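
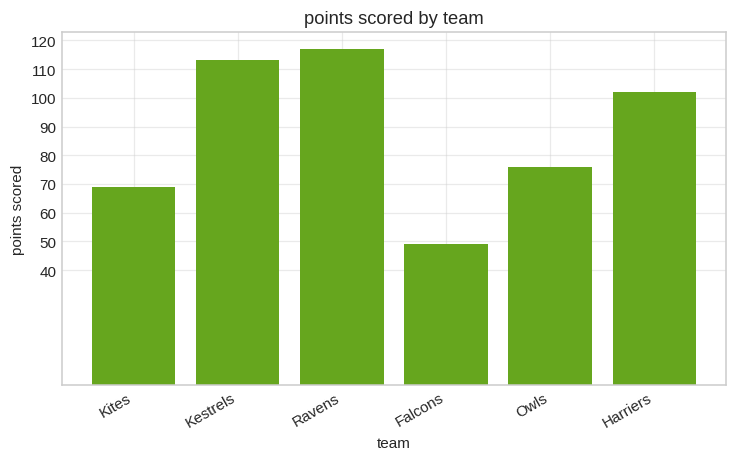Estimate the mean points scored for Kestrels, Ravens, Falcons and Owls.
(110 + 120 + 50 + 80) / 4 ≈ 90.

≈ 90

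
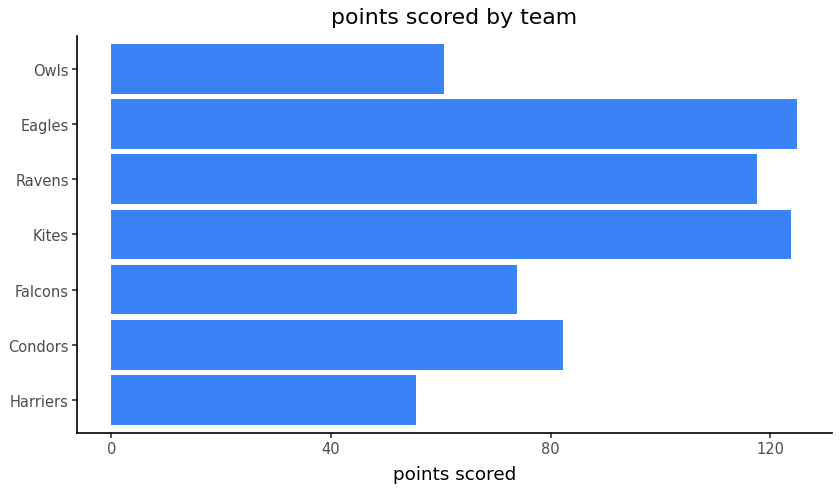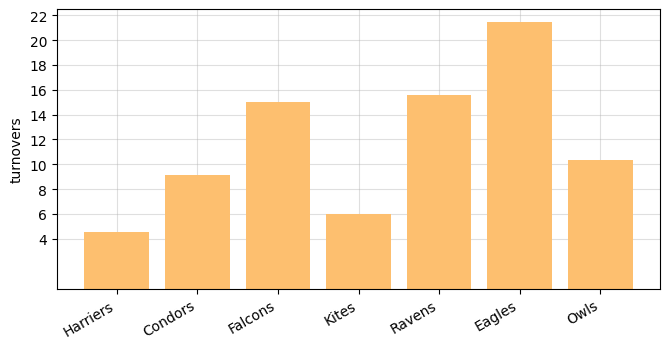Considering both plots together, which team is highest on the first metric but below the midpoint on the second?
Kites

Chart 2 median turnovers ≈ 10; below-median teams: Harriers, Condors, Kites. Among those, Kites has the highest points scored (≈ 120).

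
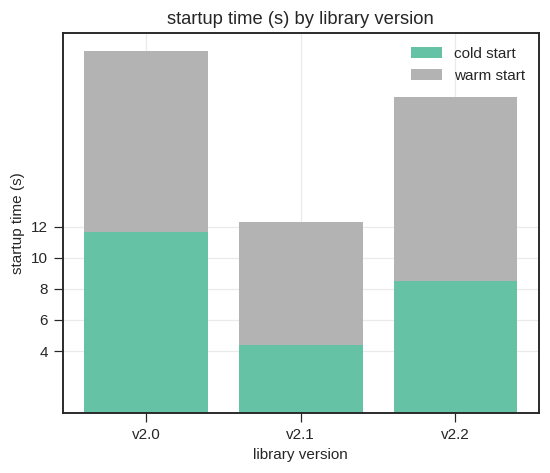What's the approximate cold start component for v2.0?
≈ 12

cold start top ≈ 12, bottom ≈ 0; segment ≈ 12.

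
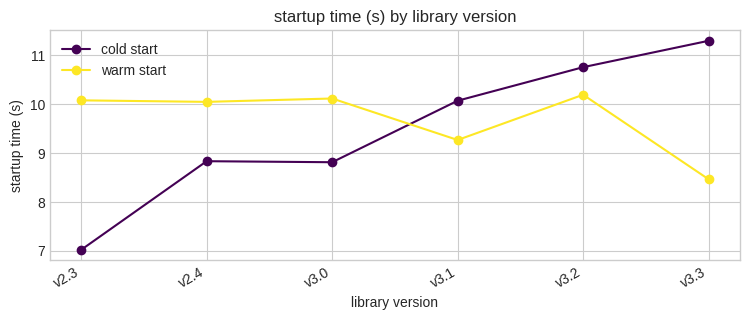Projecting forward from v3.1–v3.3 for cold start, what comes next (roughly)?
≈ 12.25

Last three: 10.0, 11.0, 11.5 → slope ≈ 0.75/step → next ≈ 12.25.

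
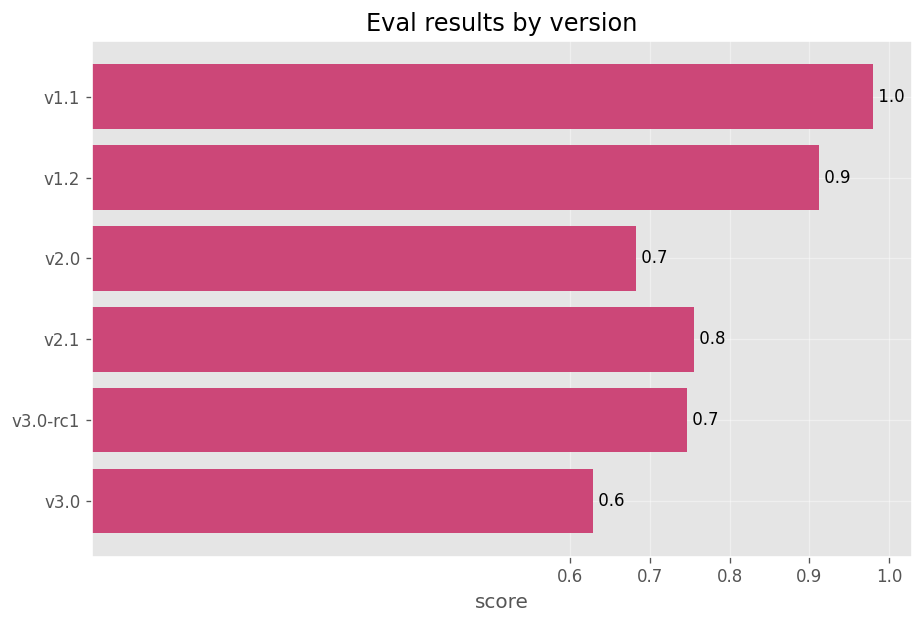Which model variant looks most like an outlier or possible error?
v1.1

v1.1 ≈ 1.0; the rest sit between ≈ 0.6 and ≈ 0.9.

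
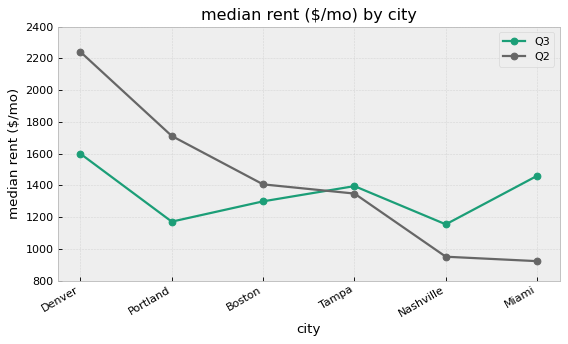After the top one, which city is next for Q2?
Portland

Top 3 for Q2: Denver ≈ 2200, Portland ≈ 1800, Boston ≈ 1400.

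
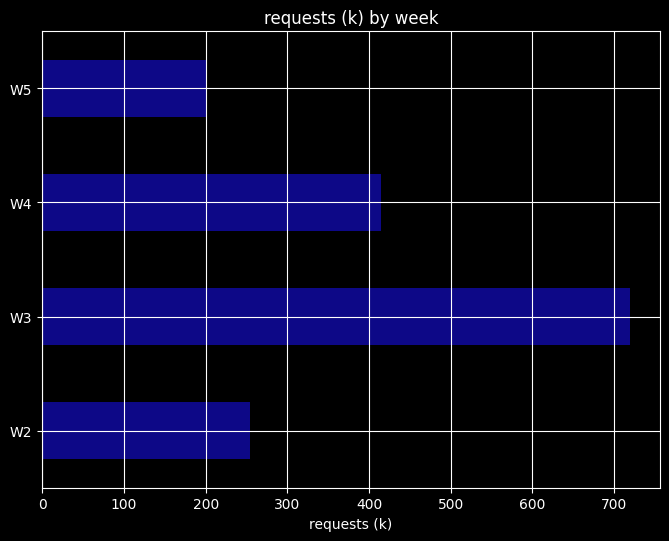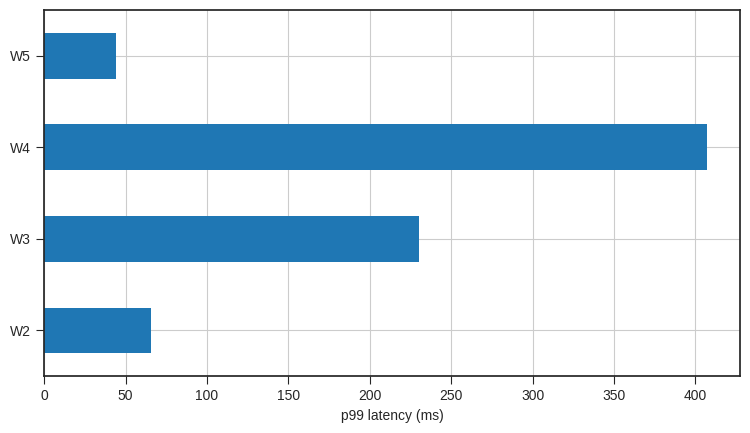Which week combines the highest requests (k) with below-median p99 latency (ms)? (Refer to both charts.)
W2

Chart 2 median p99 latency (ms) ≈ 150; below-median weeks: W2, W5. Among those, W2 has the highest requests (k) (≈ 300).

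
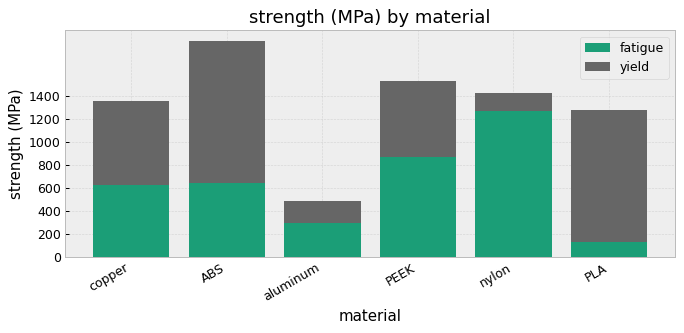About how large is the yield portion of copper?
yield top ≈ 1400, bottom ≈ 600; segment ≈ 800.

≈ 800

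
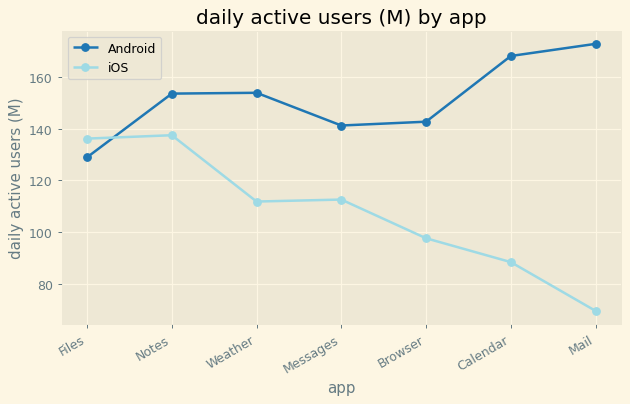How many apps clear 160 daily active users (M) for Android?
Above 160: Calendar, Mail.

2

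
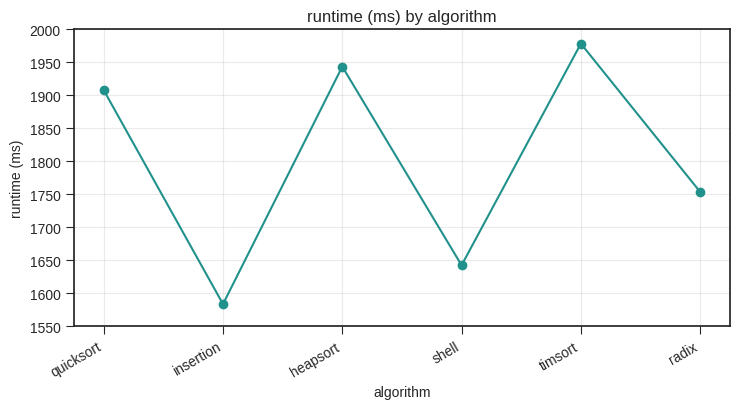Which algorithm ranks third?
Top 4: timsort ≈ 2000, heapsort ≈ 1950, quicksort ≈ 1900, radix ≈ 1750.

quicksort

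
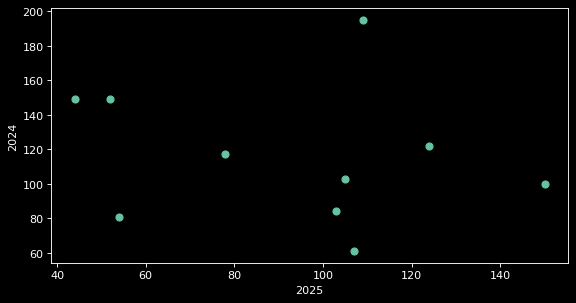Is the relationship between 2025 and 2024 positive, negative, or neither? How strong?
no clear correlation

Points are roughly uncorrelated; weak (|r| ≈ 0.2).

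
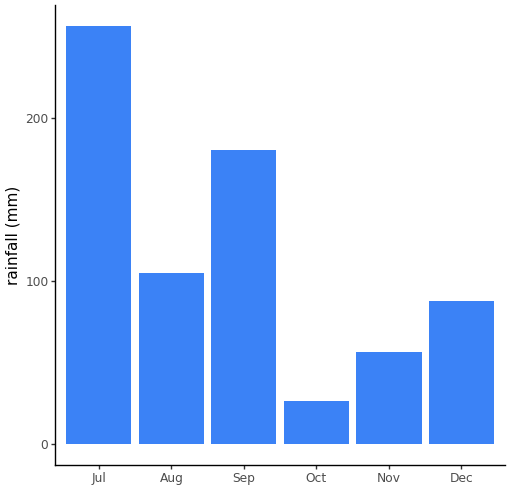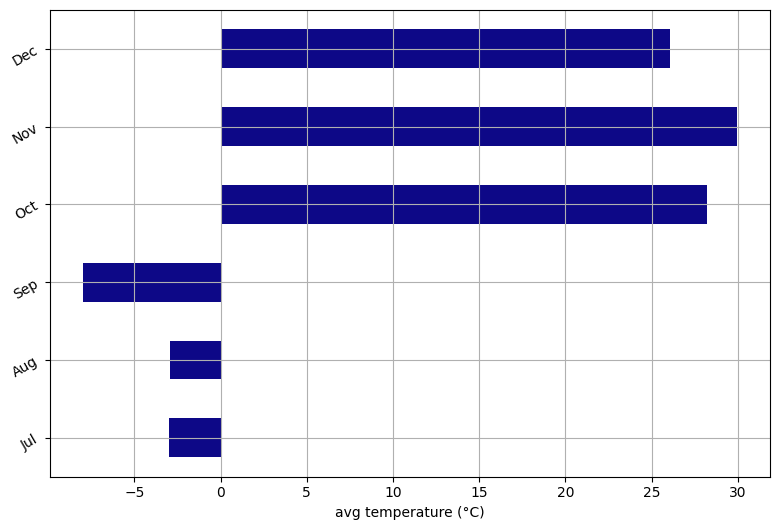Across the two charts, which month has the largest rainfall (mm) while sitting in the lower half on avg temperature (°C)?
Chart 2 median avg temperature (°C) ≈ 10; below-median months: Jul, Aug, Sep. Among those, Jul has the highest rainfall (mm) (≈ 250).

Jul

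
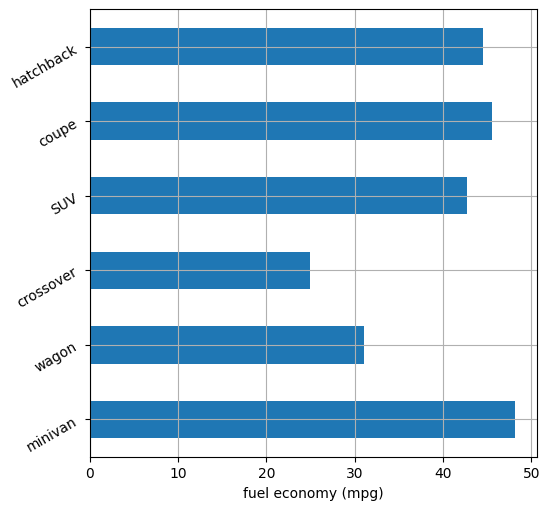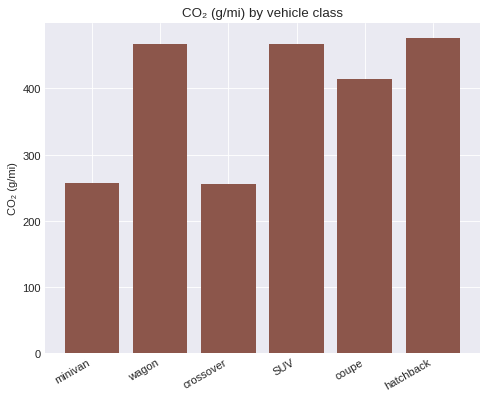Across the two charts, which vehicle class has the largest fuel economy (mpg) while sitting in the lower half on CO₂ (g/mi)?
Chart 2 median CO₂ (g/mi) ≈ 450; below-median vehicle classes: minivan, crossover, coupe. Among those, minivan has the highest fuel economy (mpg) (≈ 50).

minivan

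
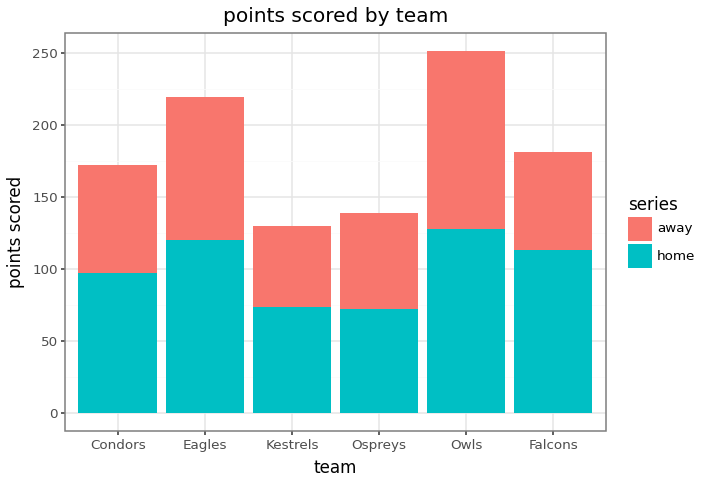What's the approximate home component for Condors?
home top ≈ 100, bottom ≈ 0; segment ≈ 100.

≈ 100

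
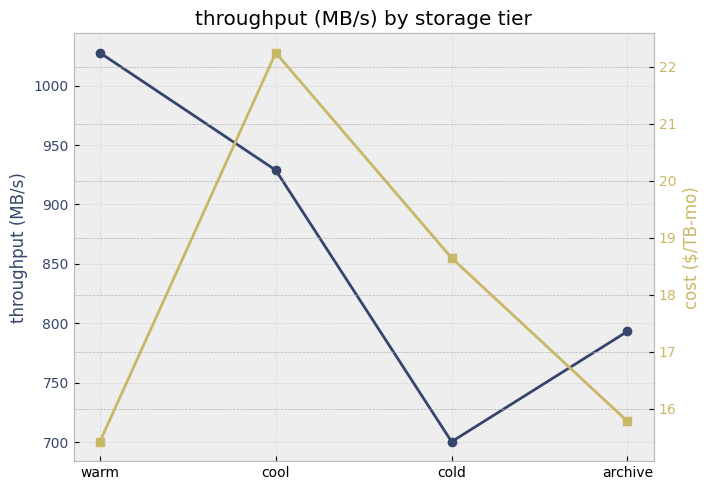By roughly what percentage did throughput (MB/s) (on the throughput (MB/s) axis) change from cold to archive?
≈ +14.3%

cold ≈ 700, archive ≈ 800; (800 − 700) / 700 ≈ +14.3%.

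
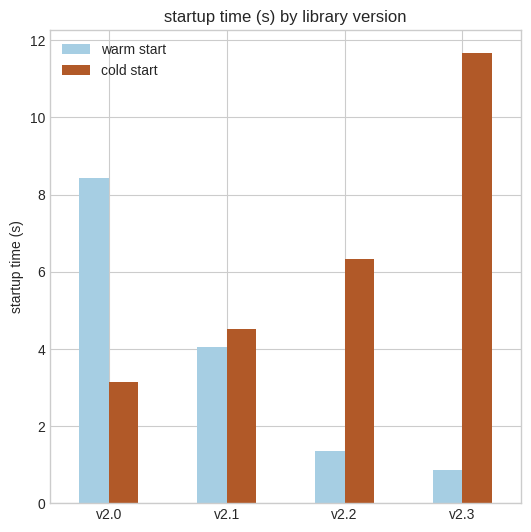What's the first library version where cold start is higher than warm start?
v2.1

v2.0: cold start ≈ 3 vs warm start ≈ 8 (not yet); v2.1: cold start ≈ 5 vs warm start ≈ 4 (first crossover).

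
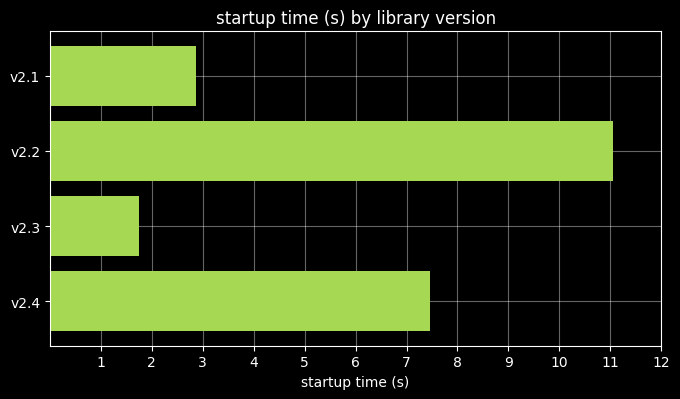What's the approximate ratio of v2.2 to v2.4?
v2.2 ≈ 11, v2.4 ≈ 7; 11/7 ≈ 1.57.

≈ 1.57×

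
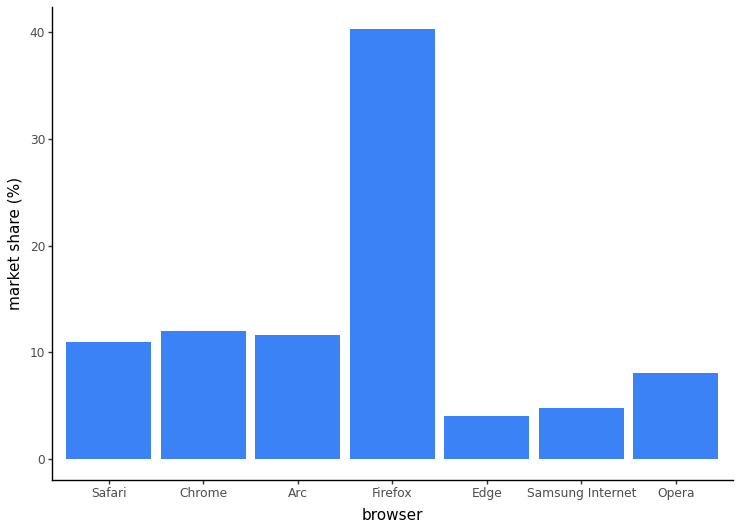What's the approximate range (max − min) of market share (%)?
≈ 35

Max Firefox ≈ 40, min Edge ≈ 5; range ≈ 35.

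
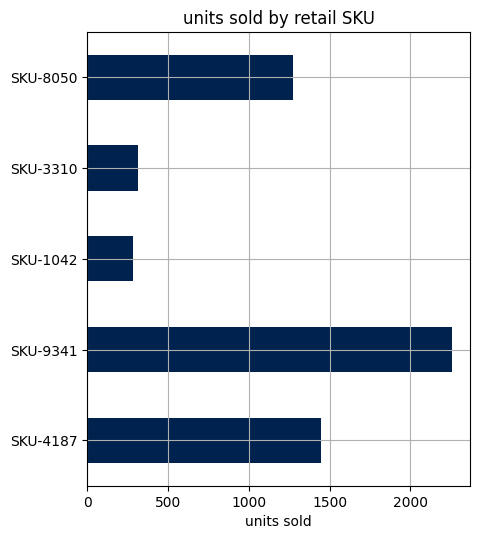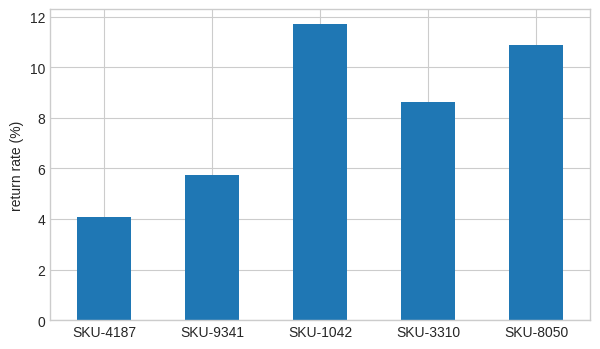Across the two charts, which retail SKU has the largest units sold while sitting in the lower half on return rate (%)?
SKU-9341

Chart 2 median return rate (%) ≈ 8; below-median retail SKUs: SKU-4187, SKU-9341. Among those, SKU-9341 has the highest units sold (≈ 2500).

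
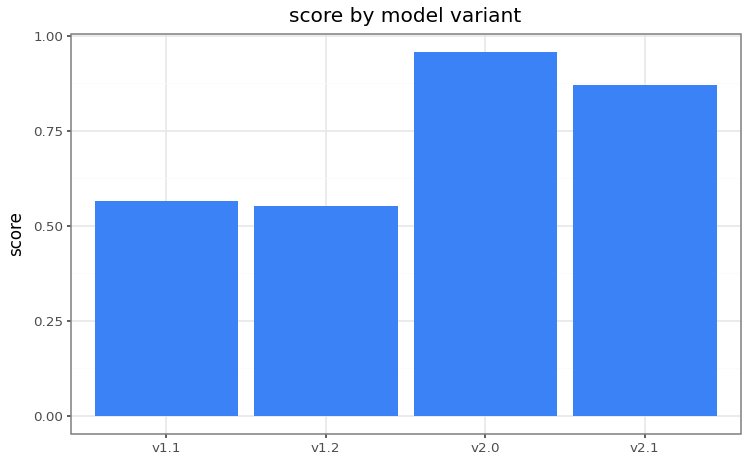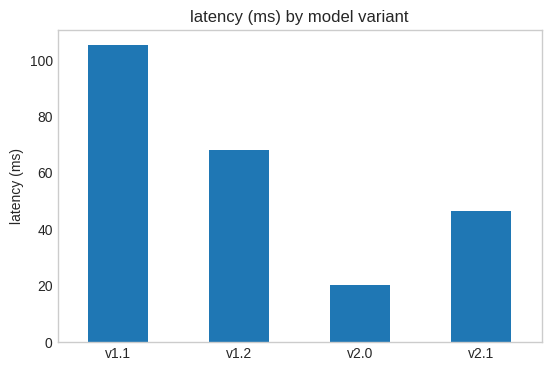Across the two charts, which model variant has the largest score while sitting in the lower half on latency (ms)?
v2.0

Chart 2 median latency (ms) ≈ 60; below-median model variants: v2.0, v2.1. Among those, v2.0 has the highest score (≈ 1).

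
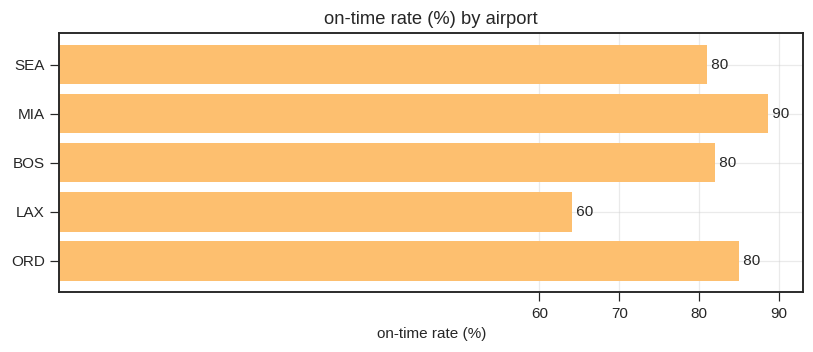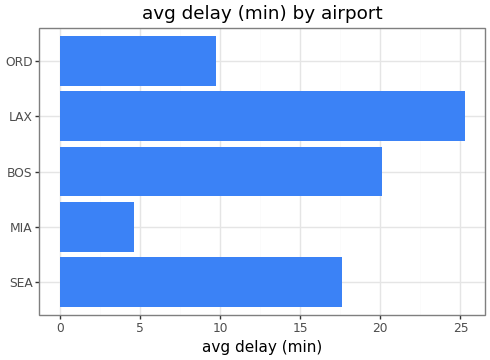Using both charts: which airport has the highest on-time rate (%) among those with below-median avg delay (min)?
Chart 2 median avg delay (min) ≈ 20; below-median airports: MIA, ORD. Among those, MIA has the highest on-time rate (%) (≈ 90).

MIA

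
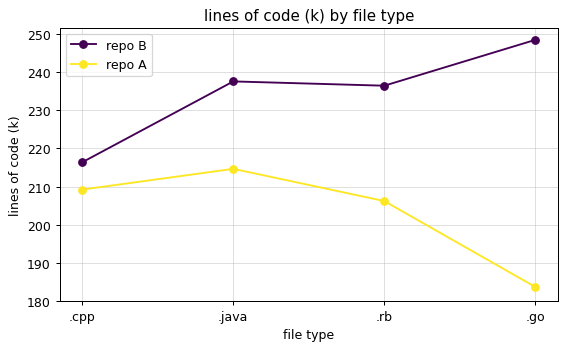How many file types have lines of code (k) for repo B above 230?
Above 230: .java, .rb, .go.

3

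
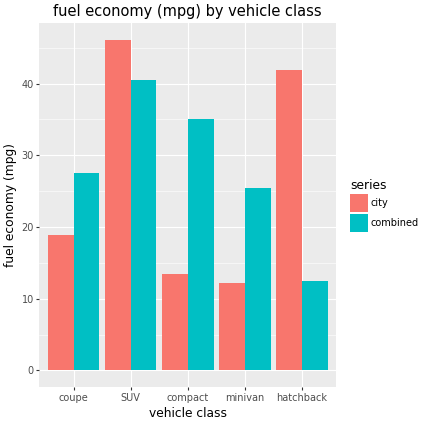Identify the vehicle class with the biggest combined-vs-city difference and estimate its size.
hatchback: combined ≈ 15, city ≈ 40 → gap ≈ 25. Next-largest (compact) is only ≈ 20.

hatchback, ≈ 25 mpg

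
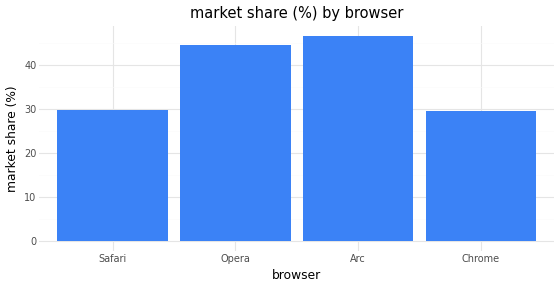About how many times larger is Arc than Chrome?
Arc ≈ 45, Chrome ≈ 30; 45/30 ≈ 1.5.

≈ 1.5×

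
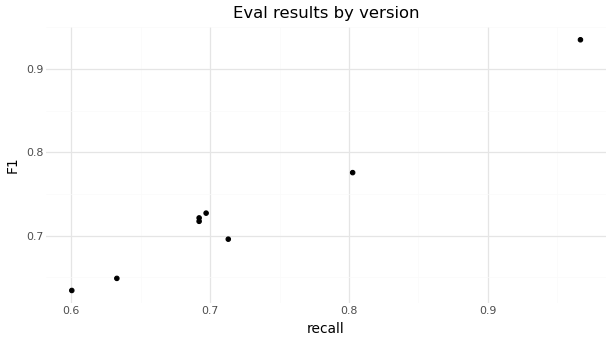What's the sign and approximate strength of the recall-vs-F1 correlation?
positive, strong

Points are positively correlated; strong (|r| ≈ 1.0).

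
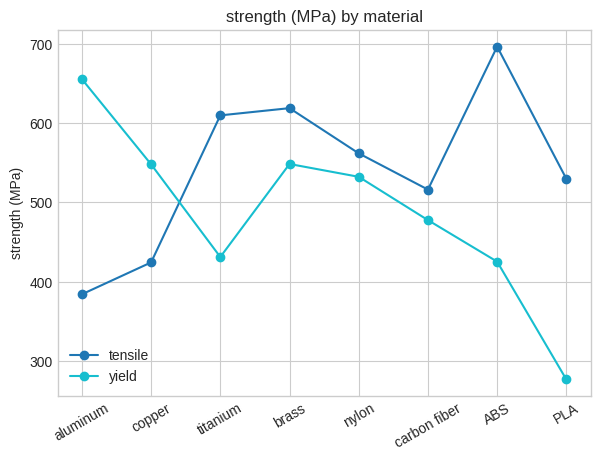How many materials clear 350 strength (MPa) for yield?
7

Above 350: aluminum, copper, titanium, brass, nylon, carbon fiber, ABS.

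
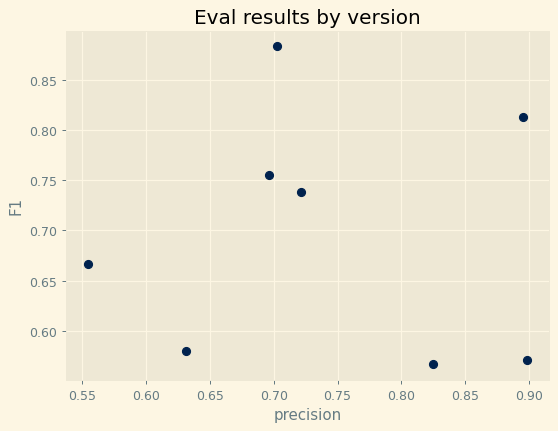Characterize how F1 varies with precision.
Points are roughly uncorrelated; weak (|r| ≈ 0.0).

no clear correlation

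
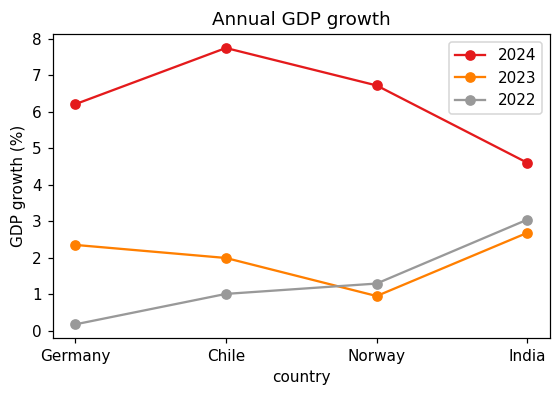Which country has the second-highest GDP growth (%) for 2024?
Norway

Top 3 for 2024: Chile ≈ 8, Norway ≈ 7, Germany ≈ 6.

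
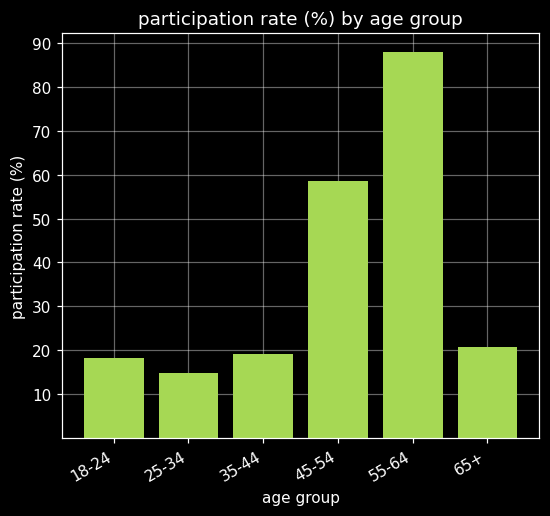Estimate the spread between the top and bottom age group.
≈ 80

Max 55-64 ≈ 90, min 25-34 ≈ 10; range ≈ 80.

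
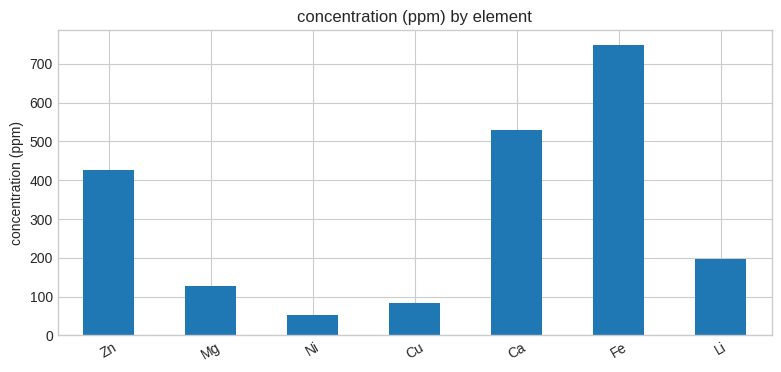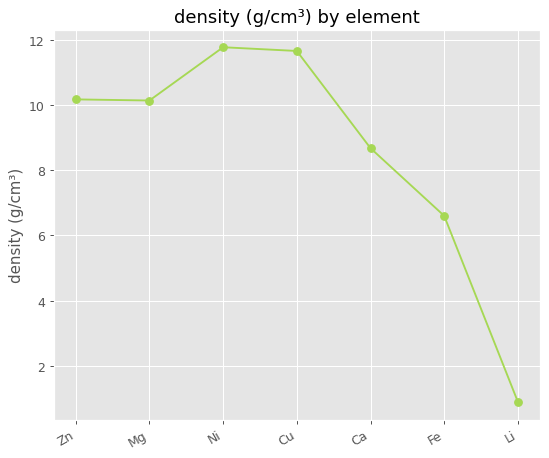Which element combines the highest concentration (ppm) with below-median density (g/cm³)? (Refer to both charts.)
Fe

Chart 2 median density (g/cm³) ≈ 10; below-median elements: Ca, Fe, Li. Among those, Fe has the highest concentration (ppm) (≈ 700).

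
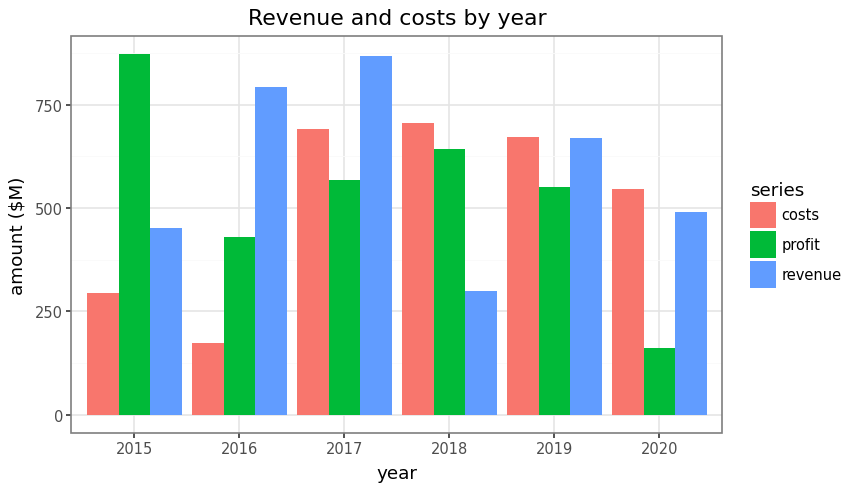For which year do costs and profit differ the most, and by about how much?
2015: costs ≈ 300, profit ≈ 900 → gap ≈ 600. Next-largest (2020) is only ≈ 300.

2015, ≈ 600 $M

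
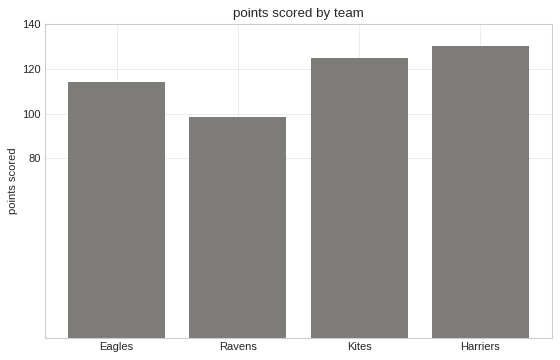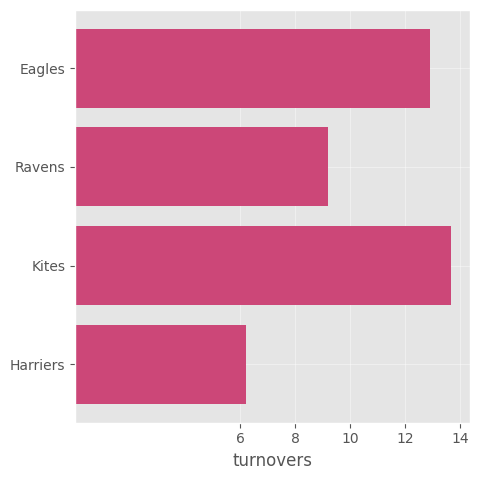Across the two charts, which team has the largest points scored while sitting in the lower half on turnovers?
Harriers

Chart 2 median turnovers ≈ 12; below-median teams: Ravens, Harriers. Among those, Harriers has the highest points scored (≈ 120).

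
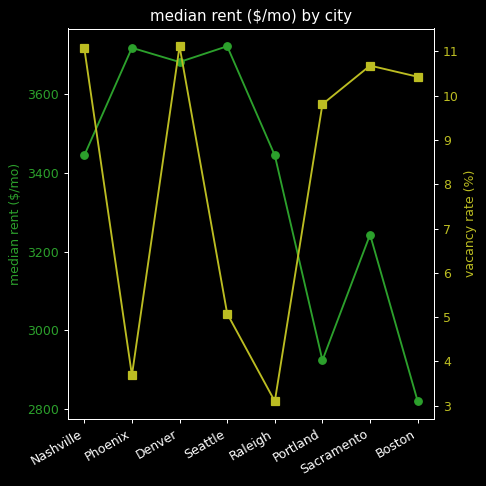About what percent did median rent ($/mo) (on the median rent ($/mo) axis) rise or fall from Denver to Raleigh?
≈ -8.1%

Denver ≈ 3700, Raleigh ≈ 3400; (3400 − 3700) / 3700 ≈ -8.1%.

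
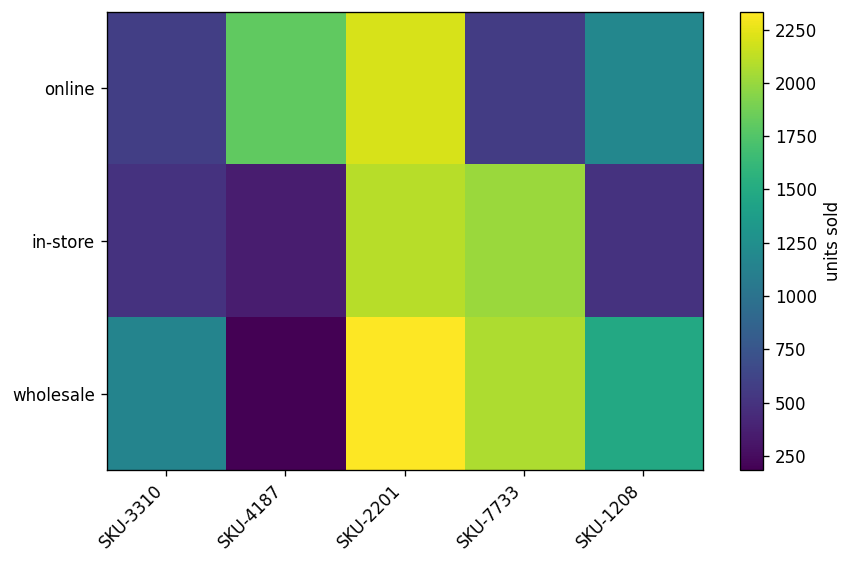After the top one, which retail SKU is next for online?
Top 3 for online: SKU-2201 ≈ 2200, SKU-4187 ≈ 1800, SKU-1208 ≈ 1200.

SKU-4187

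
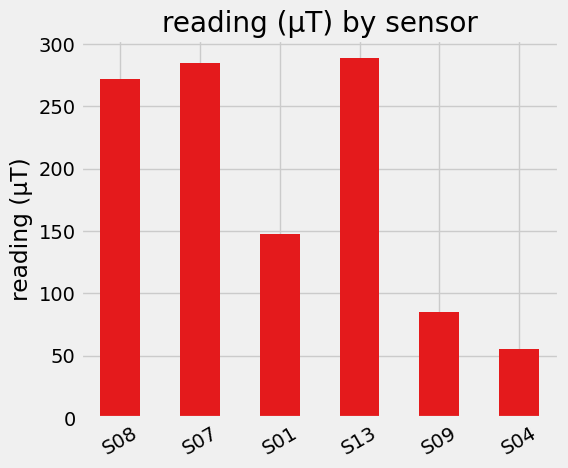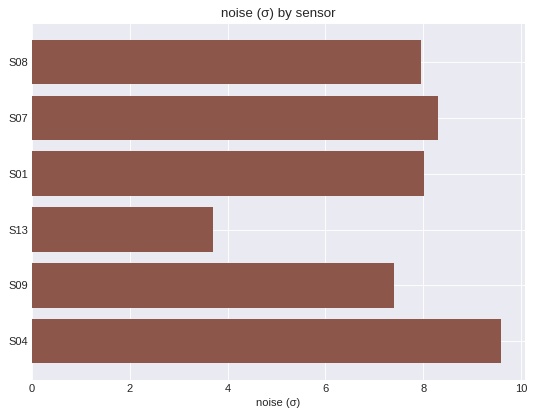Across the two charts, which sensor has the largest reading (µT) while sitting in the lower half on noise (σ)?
S13

Chart 2 median noise (σ) ≈ 8; below-median sensors: S08, S13, S09. Among those, S13 has the highest reading (µT) (≈ 300).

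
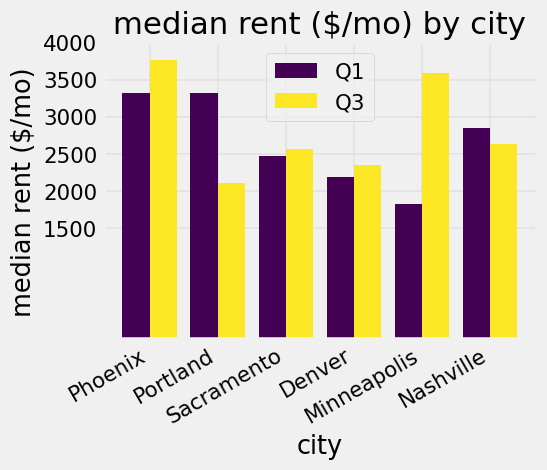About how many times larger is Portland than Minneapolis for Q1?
Portland ≈ 3500, Minneapolis ≈ 2000; 3500/2000 ≈ 1.75.

≈ 1.75×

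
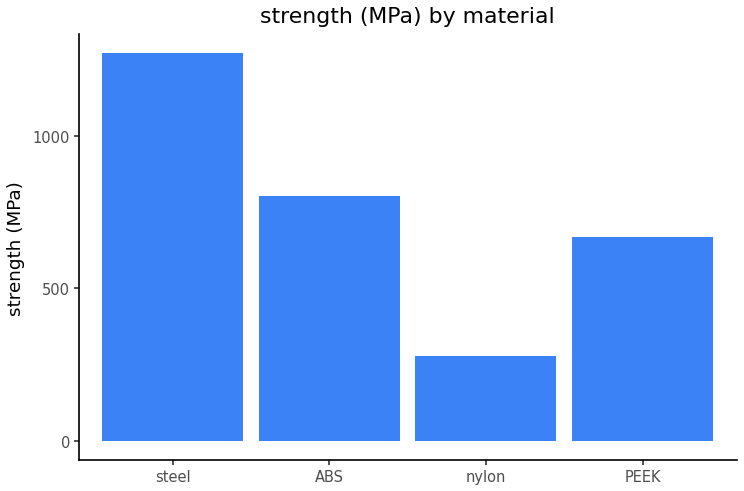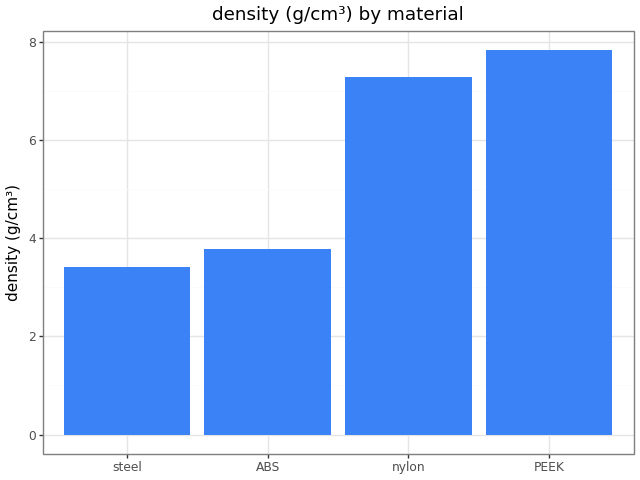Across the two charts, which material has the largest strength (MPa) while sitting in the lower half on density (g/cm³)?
steel

Chart 2 median density (g/cm³) ≈ 6; below-median materials: steel, ABS. Among those, steel has the highest strength (MPa) (≈ 1200).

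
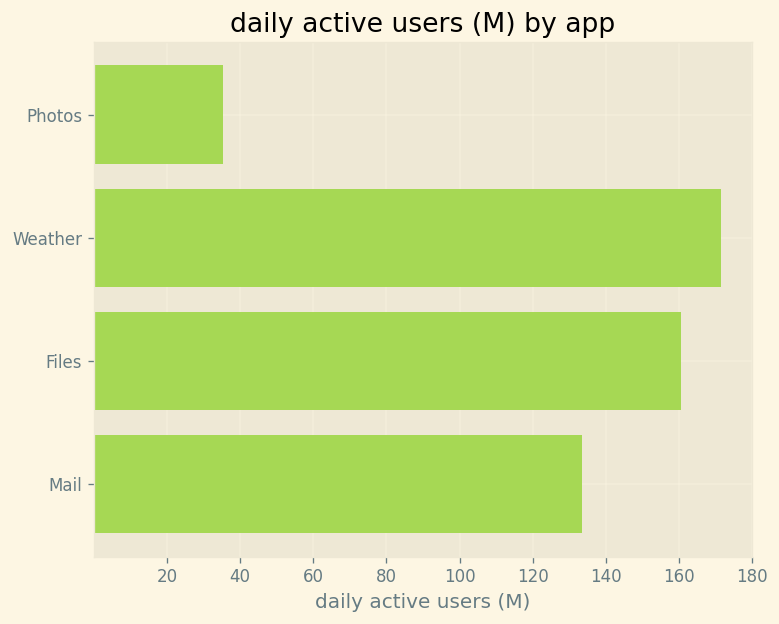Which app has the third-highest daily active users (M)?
Top 4: Weather ≈ 180, Files ≈ 160, Mail ≈ 140, Photos ≈ 40.

Mail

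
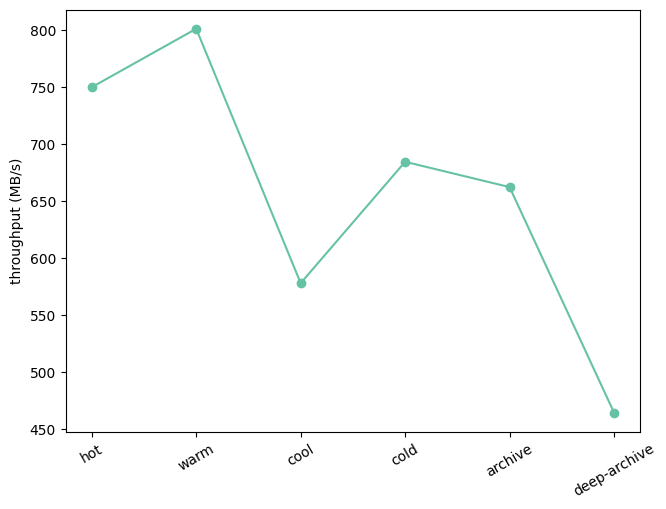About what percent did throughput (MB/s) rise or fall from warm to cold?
≈ -12.5%

warm ≈ 800, cold ≈ 700; (700 − 800) / 800 ≈ -12.5%.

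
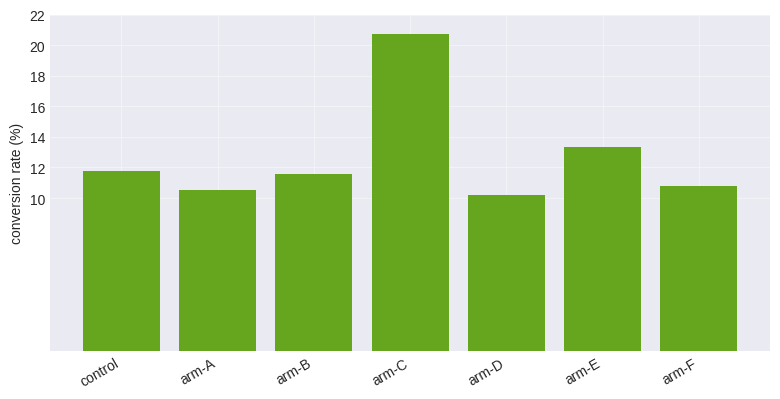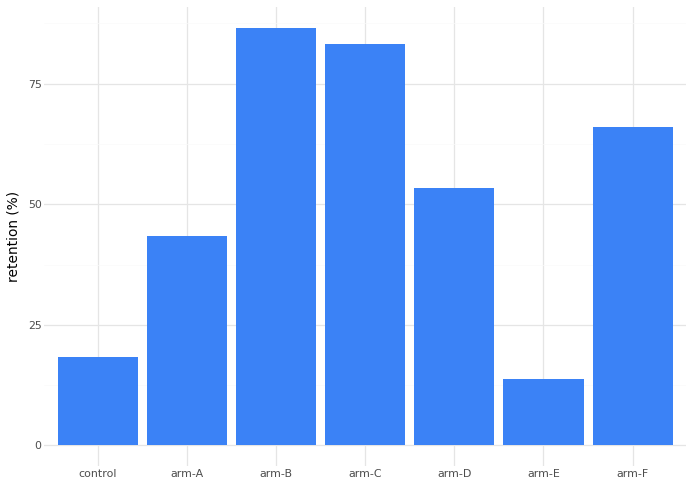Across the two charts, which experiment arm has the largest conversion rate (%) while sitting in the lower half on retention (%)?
Chart 2 median retention (%) ≈ 50; below-median experiment arms: control, arm-A, arm-E. Among those, arm-E has the highest conversion rate (%) (≈ 14).

arm-E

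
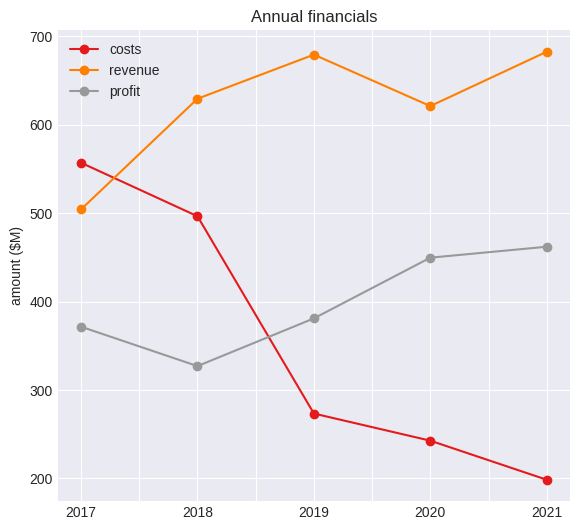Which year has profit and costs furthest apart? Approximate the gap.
2021: profit ≈ 450, costs ≈ 200 → gap ≈ 250. Next-largest (2020) is only ≈ 200.

2021, ≈ 250 $M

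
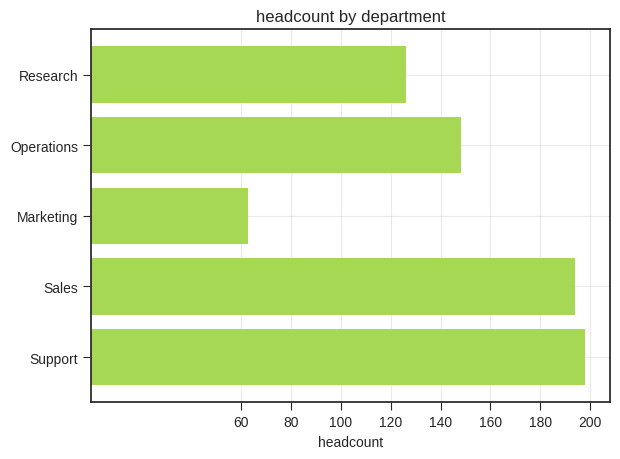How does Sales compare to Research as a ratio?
≈ 1.67×

Sales ≈ 200, Research ≈ 120; 200/120 ≈ 1.67.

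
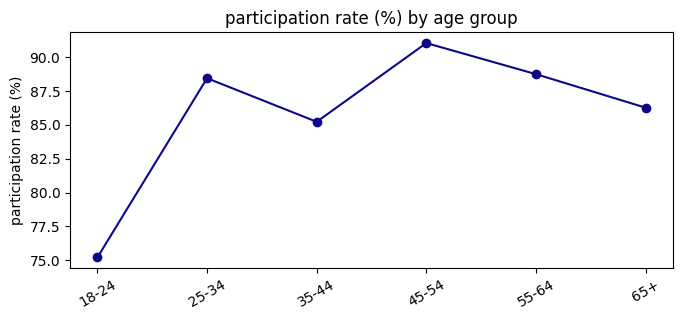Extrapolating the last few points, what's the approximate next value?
Last three: 92, 88, 86 → slope ≈ -3/step → next ≈ 83.

≈ 83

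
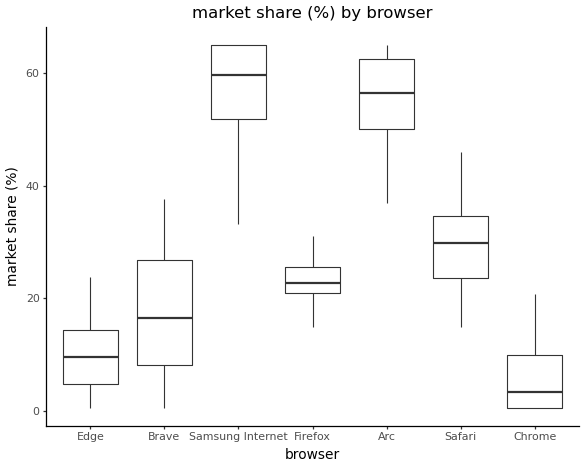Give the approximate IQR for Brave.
≈ 15

Q3 ≈ 25, Q1 ≈ 10; IQR ≈ 15.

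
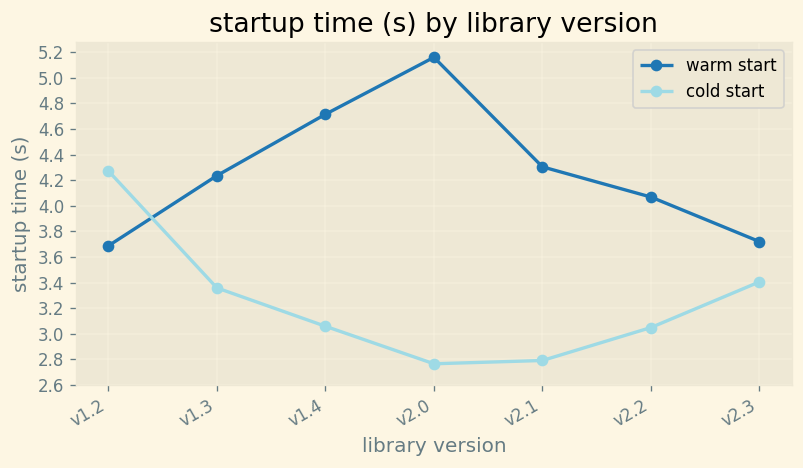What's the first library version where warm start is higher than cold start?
v1.3

v1.2: warm start ≈ 3.6 vs cold start ≈ 4.2 (not yet); v1.3: warm start ≈ 4.2 vs cold start ≈ 3.4 (first crossover).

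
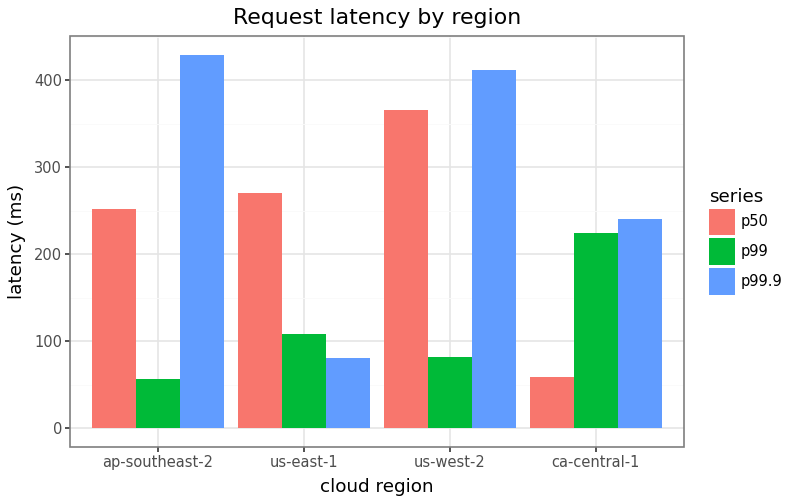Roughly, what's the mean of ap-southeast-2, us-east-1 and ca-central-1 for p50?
(250 + 250 + 50) / 3 ≈ 183.

≈ 183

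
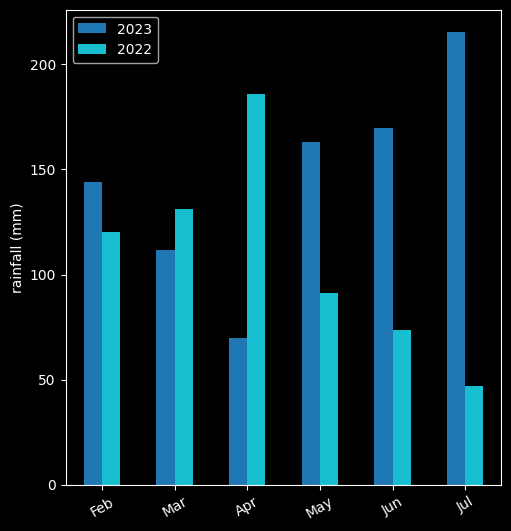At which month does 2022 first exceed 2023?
Mar

Feb: 2022 ≈ 120 vs 2023 ≈ 140 (not yet); Mar: 2022 ≈ 140 vs 2023 ≈ 120 (first crossover).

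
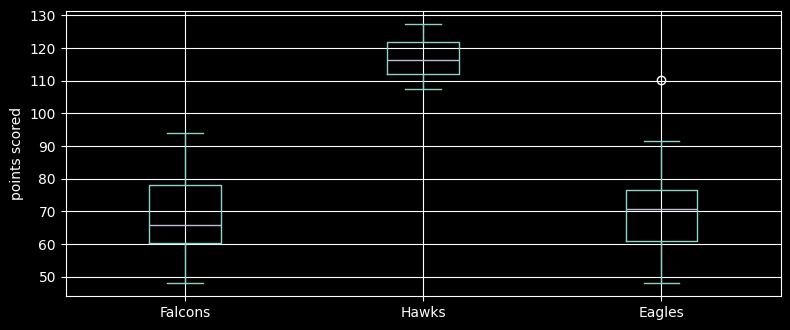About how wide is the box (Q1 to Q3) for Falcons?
Q3 ≈ 80, Q1 ≈ 60; IQR ≈ 20.

≈ 20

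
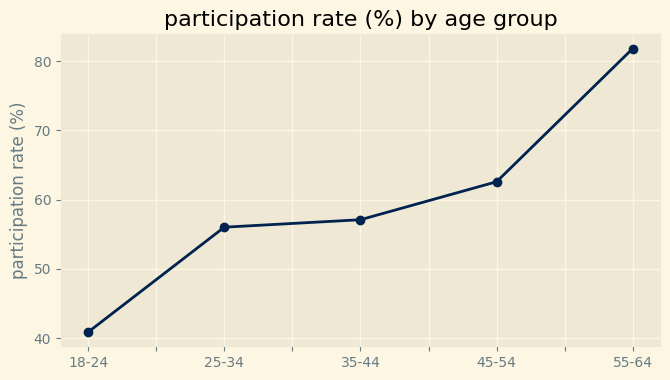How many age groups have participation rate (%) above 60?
2

Above 60: 45-54, 55-64.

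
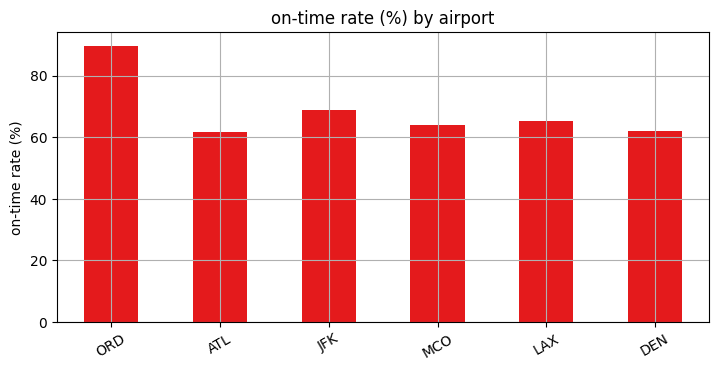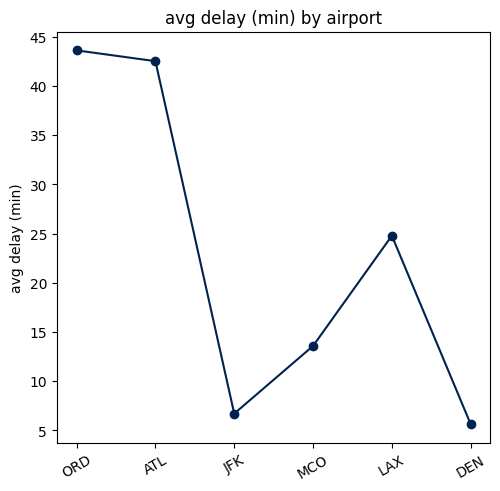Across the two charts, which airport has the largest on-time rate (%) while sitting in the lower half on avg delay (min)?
Chart 2 median avg delay (min) ≈ 20; below-median airports: JFK, MCO, DEN. Among those, JFK has the highest on-time rate (%) (≈ 70).

JFK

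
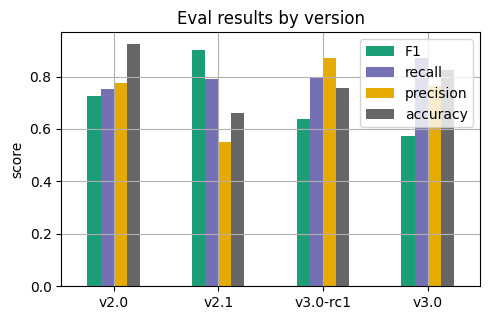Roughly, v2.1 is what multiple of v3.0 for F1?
≈ 1.5×

v2.1 ≈ 0.9, v3.0 ≈ 0.6; 0.9/0.6 ≈ 1.5.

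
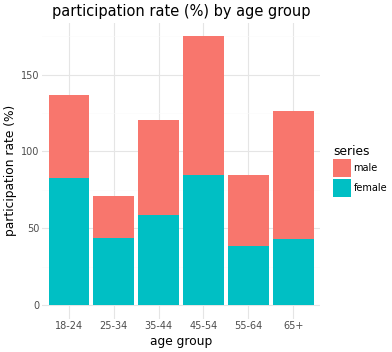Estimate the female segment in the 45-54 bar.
female top ≈ 80, bottom ≈ 0; segment ≈ 80.

≈ 80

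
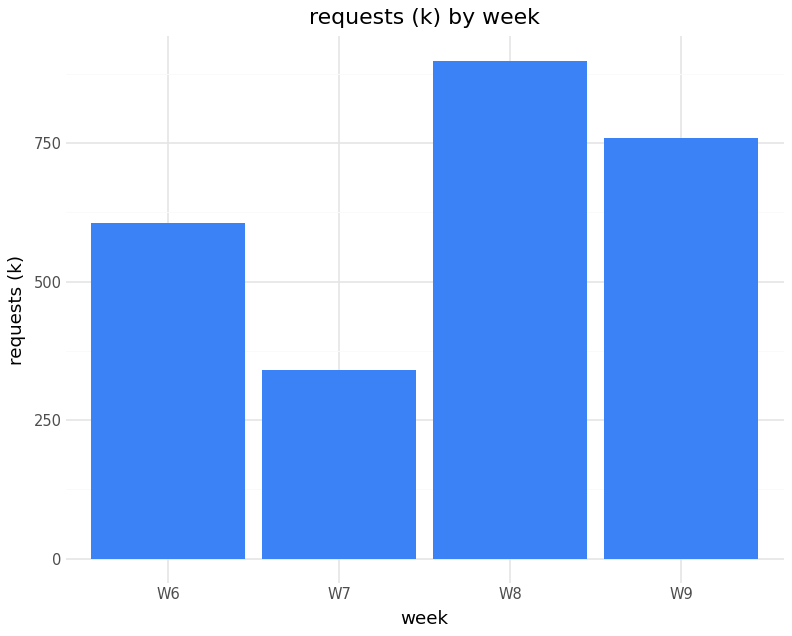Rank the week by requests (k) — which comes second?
Top 3: W8 ≈ 900, W9 ≈ 800, W6 ≈ 600.

W9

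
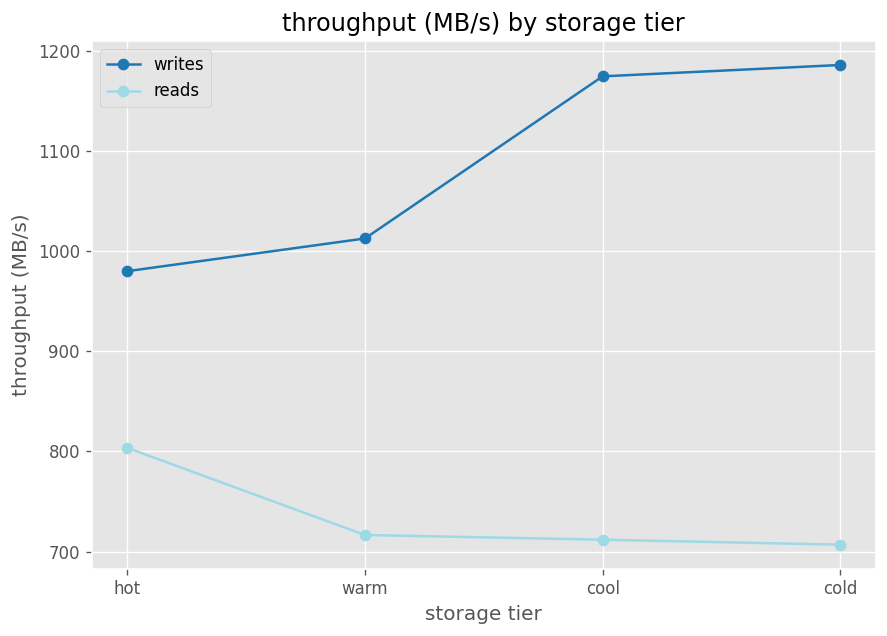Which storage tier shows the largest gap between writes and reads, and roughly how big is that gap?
cold, ≈ 500 MB/s

cold: writes ≈ 1200, reads ≈ 700 → gap ≈ 500. Next-largest (cool) is only ≈ 450.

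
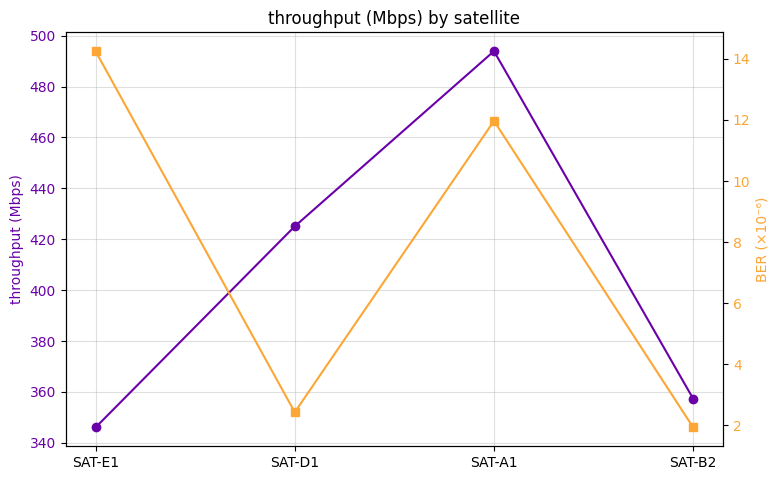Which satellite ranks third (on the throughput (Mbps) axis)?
SAT-B2

Top 4 (on the throughput (Mbps) axis): SAT-A1 ≈ 500, SAT-D1 ≈ 420, SAT-B2 ≈ 360, SAT-E1 ≈ 340.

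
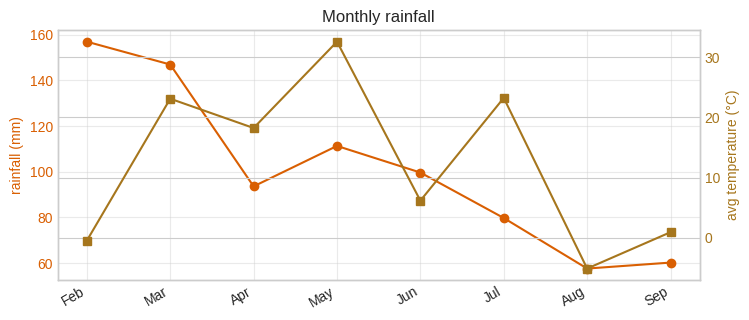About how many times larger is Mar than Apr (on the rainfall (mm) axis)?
Mar ≈ 150, Apr ≈ 90; 150/90 ≈ 1.67.

≈ 1.67×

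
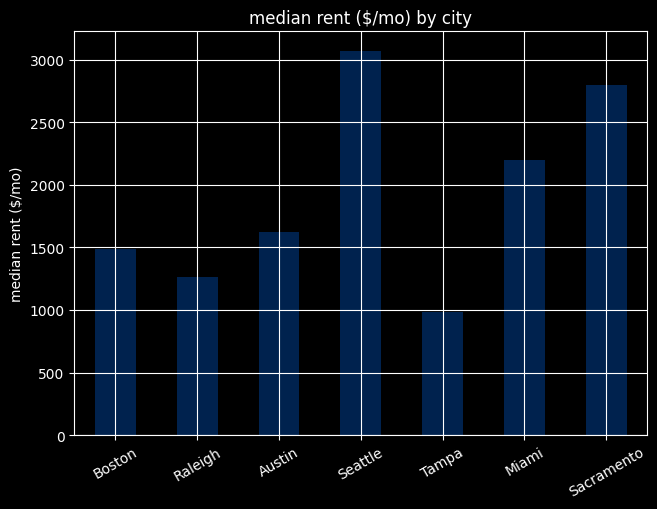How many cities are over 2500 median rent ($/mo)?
2

Above 2500: Seattle, Sacramento.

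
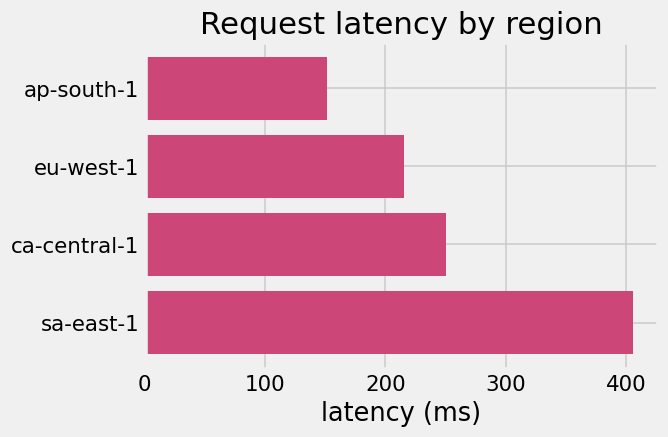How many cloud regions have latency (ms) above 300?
1

Above 300: sa-east-1.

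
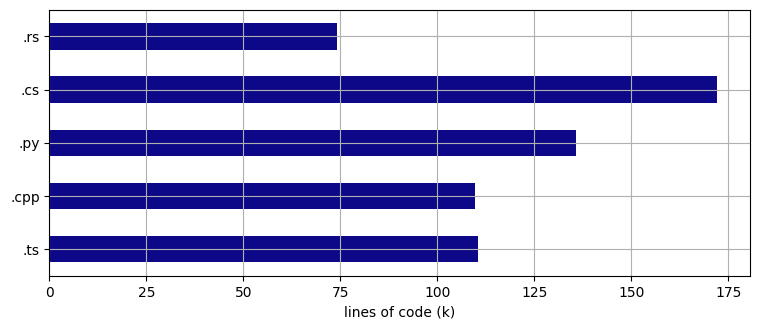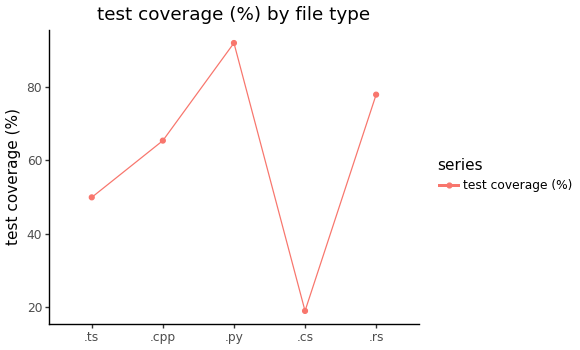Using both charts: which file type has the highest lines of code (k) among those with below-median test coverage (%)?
.cs

Chart 2 median test coverage (%) ≈ 70; below-median file types: .ts, .cs. Among those, .cs has the highest lines of code (k) (≈ 180).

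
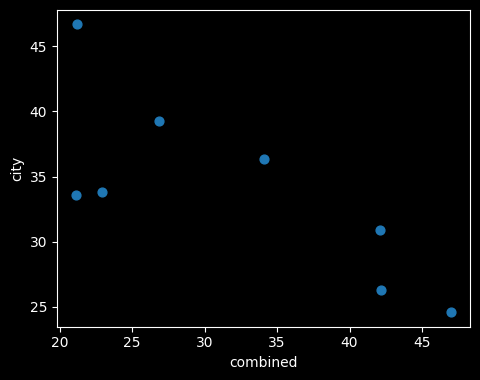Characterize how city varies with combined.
negative, strong

Points are negatively correlated; strong (|r| ≈ 0.8).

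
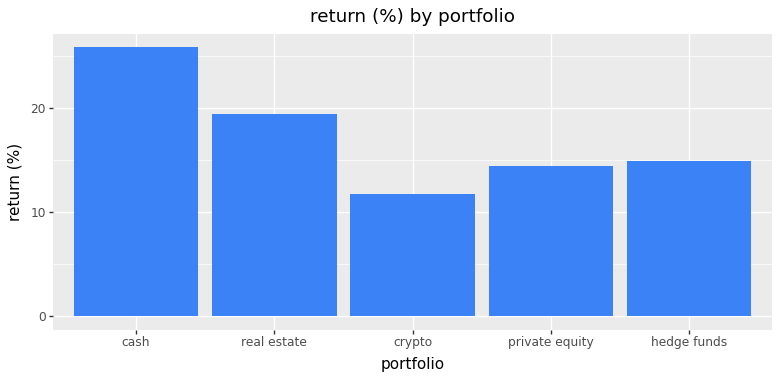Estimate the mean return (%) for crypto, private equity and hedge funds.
(10 + 15 + 15) / 3 ≈ 13.

≈ 13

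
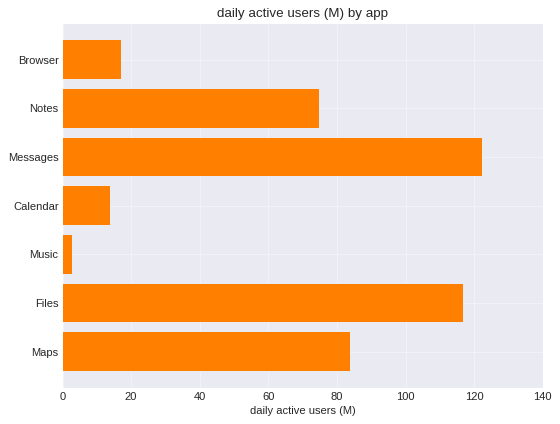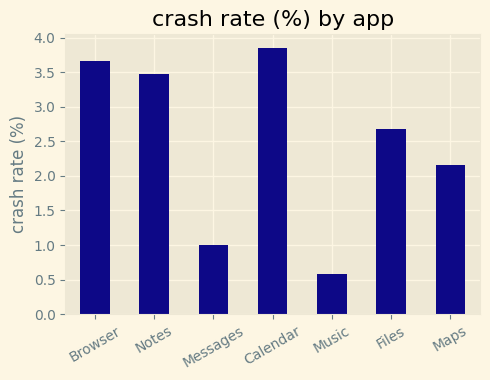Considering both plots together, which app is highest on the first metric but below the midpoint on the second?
Messages

Chart 2 median crash rate (%) ≈ 2.5; below-median apps: Messages, Music, Maps. Among those, Messages has the highest daily active users (M) (≈ 120).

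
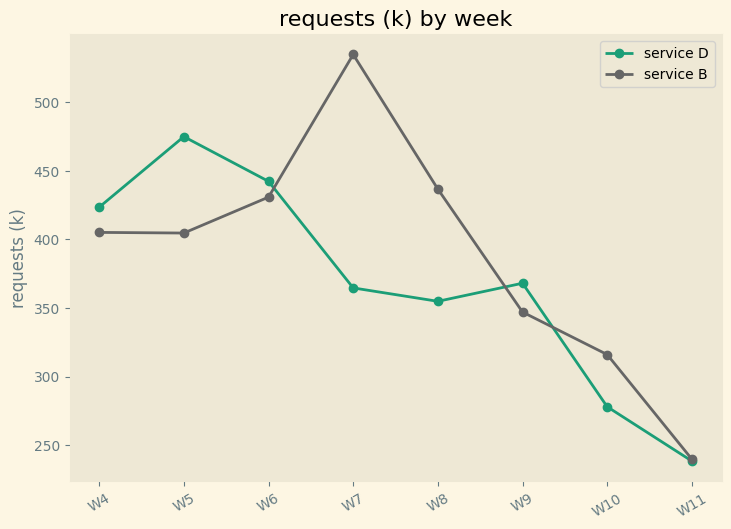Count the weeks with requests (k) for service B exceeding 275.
Above 275: W4, W5, W6, W7, W8, W9, W10.

7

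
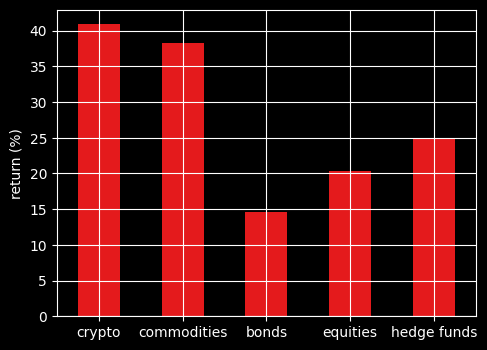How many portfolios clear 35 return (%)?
2

Above 35: crypto, commodities.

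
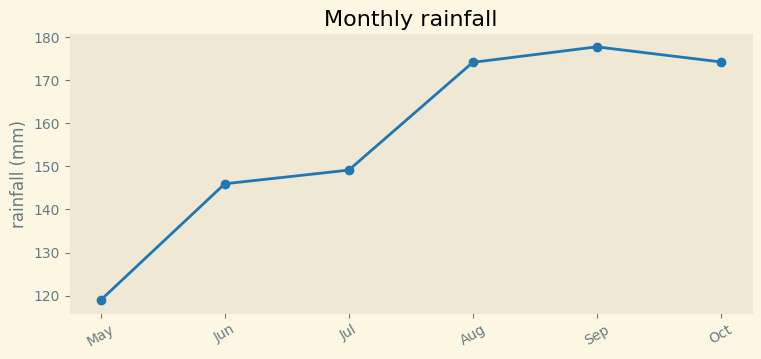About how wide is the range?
≈ 60

Max Sep ≈ 180, min May ≈ 120; range ≈ 60.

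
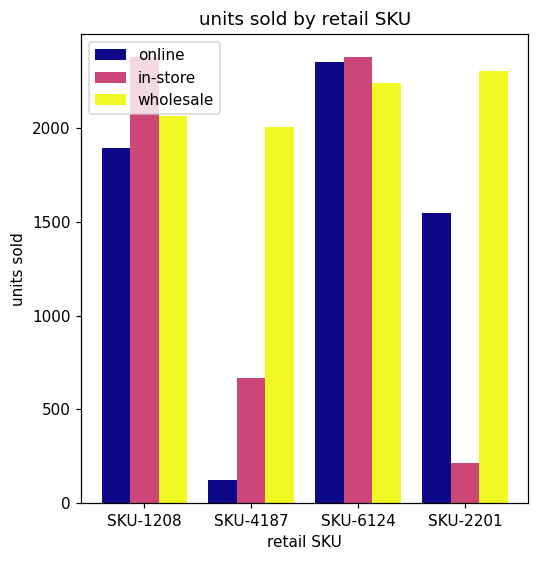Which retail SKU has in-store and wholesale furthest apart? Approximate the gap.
SKU-2201: in-store ≈ 200, wholesale ≈ 2400 → gap ≈ 2200. Next-largest (SKU-4187) is only ≈ 1400.

SKU-2201, ≈ 2200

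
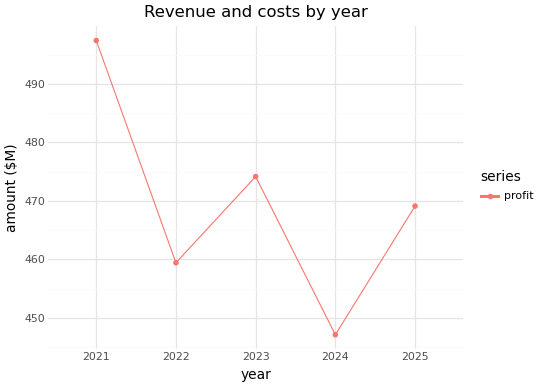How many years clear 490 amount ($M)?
Above 490: 2021.

1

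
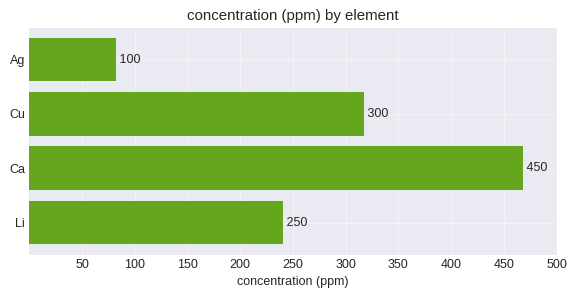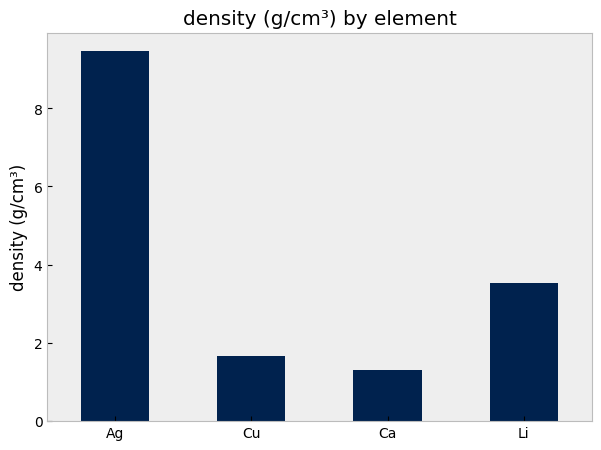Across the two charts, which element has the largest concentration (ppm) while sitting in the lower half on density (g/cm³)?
Chart 2 median density (g/cm³) ≈ 3; below-median elements: Cu, Ca. Among those, Ca has the highest concentration (ppm) (≈ 450).

Ca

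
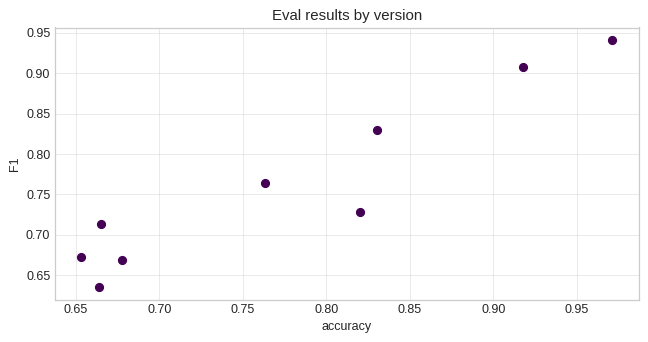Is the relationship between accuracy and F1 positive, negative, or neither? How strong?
positive, strong

Points are positively correlated; strong (|r| ≈ 0.9).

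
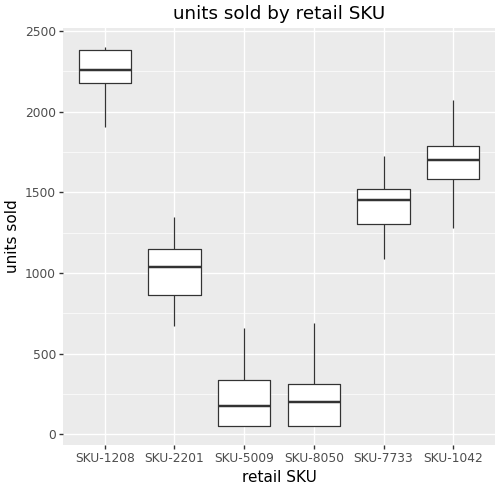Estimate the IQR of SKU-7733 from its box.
≈ 200

Q3 ≈ 1600, Q1 ≈ 1400; IQR ≈ 200.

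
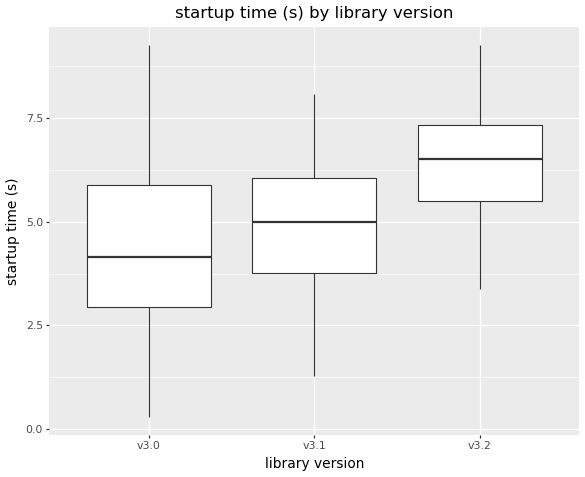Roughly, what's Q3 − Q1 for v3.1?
≈ 2.2

Q3 ≈ 6.0, Q1 ≈ 3.8; IQR ≈ 2.2.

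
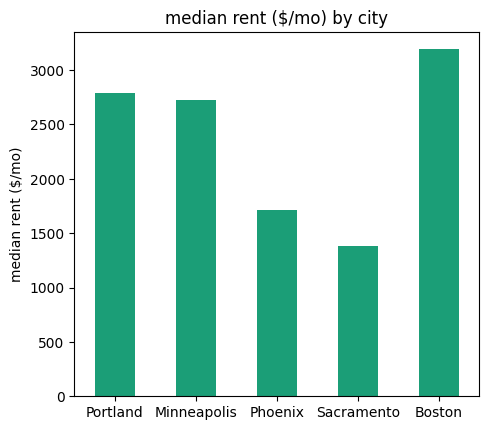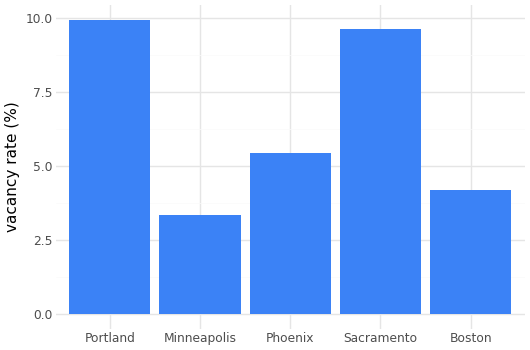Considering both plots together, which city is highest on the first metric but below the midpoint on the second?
Chart 2 median vacancy rate (%) ≈ 5; below-median cities: Minneapolis, Boston. Among those, Boston has the highest median rent ($/mo) (≈ 3000).

Boston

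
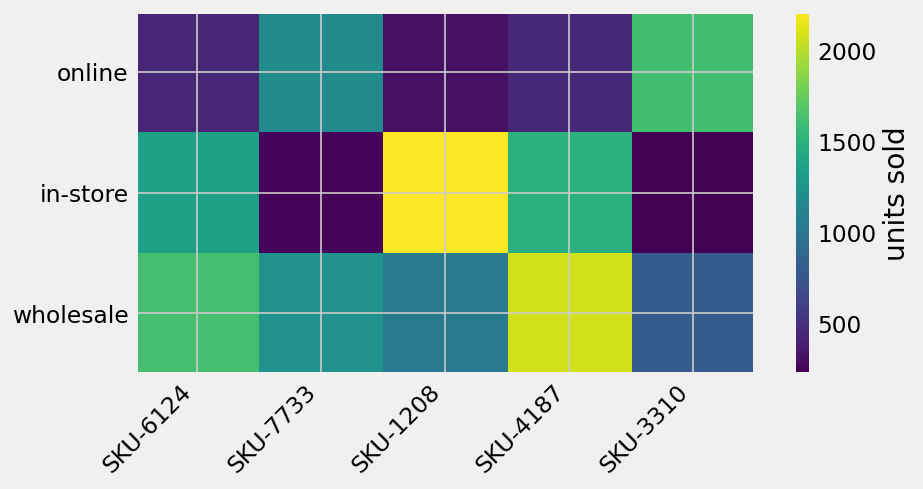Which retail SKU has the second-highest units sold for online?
SKU-7733

Top 3 for online: SKU-3310 ≈ 1600, SKU-7733 ≈ 1200, SKU-4187 ≈ 400.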